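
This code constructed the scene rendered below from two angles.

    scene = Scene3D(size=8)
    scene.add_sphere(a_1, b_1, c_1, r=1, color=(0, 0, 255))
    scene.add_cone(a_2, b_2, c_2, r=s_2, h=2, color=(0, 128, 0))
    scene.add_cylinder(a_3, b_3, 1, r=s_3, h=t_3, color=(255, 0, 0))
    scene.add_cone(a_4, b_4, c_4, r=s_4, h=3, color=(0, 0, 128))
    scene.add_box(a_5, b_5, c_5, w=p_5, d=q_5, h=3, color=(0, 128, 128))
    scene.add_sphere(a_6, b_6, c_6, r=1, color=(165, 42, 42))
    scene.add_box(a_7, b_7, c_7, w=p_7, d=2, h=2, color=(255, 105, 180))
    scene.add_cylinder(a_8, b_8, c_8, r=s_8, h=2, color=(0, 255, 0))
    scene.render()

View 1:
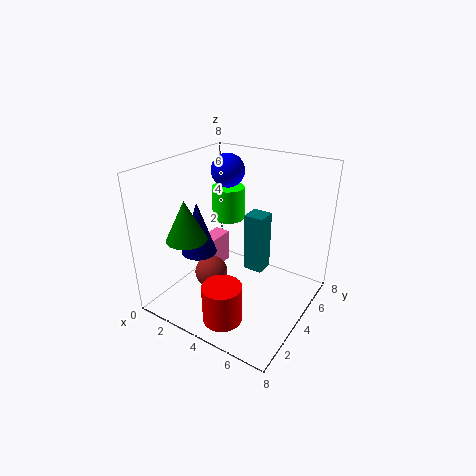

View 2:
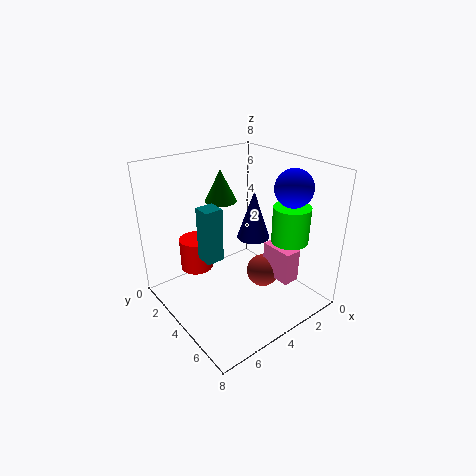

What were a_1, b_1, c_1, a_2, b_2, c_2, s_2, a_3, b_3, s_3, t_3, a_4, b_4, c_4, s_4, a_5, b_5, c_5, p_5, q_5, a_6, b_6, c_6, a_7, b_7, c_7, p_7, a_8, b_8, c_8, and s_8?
a_1 = 2
b_1 = 6
c_1 = 7
a_2 = 3
b_2 = 1
c_2 = 5
s_2 = 1
a_3 = 5
b_3 = 1
s_3 = 1
t_3 = 2
a_4 = 2
b_4 = 3
c_4 = 3
s_4 = 1
a_5 = 5
b_5 = 3
c_5 = 3
p_5 = 1
q_5 = 1
a_6 = 2
b_6 = 4
c_6 = 1
a_7 = 1
b_7 = 4
c_7 = 1
p_7 = 1
a_8 = 2
b_8 = 6
c_8 = 4
s_8 = 1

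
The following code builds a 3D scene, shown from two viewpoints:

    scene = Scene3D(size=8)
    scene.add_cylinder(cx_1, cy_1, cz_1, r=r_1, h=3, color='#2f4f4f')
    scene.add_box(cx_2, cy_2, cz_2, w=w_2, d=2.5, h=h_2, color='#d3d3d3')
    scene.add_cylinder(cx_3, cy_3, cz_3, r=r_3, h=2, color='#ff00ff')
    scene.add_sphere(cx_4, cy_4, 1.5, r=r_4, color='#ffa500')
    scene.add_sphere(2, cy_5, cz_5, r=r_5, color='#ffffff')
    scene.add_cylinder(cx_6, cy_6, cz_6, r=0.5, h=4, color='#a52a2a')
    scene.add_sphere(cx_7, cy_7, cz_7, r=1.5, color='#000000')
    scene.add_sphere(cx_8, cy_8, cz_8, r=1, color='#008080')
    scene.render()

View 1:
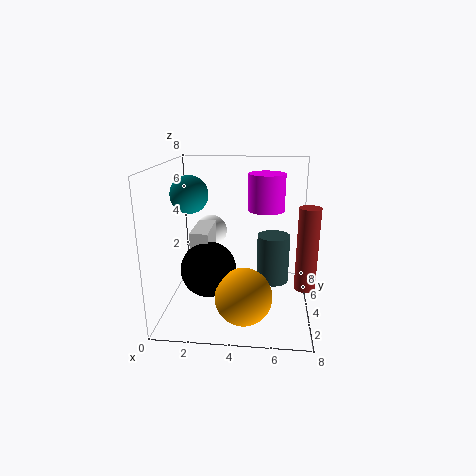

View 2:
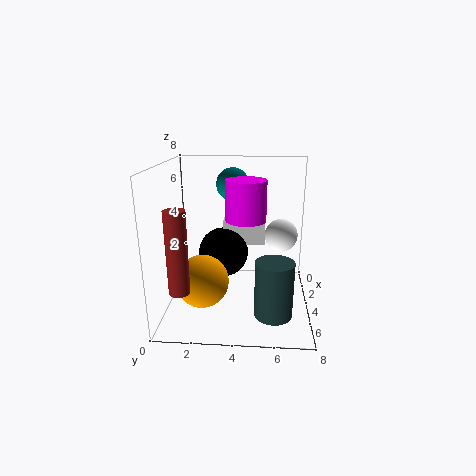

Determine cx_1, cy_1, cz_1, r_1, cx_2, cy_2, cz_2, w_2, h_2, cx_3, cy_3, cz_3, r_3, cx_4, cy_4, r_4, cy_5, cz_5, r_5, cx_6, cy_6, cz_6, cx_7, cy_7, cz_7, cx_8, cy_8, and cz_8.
cx_1 = 6; cy_1 = 6; cz_1 = 0.5; r_1 = 1; cx_2 = 1.5; cy_2 = 3; cz_2 = 3; w_2 = 1; h_2 = 1.5; cx_3 = 5.5; cy_3 = 4.5; cz_3 = 5.5; r_3 = 1; cx_4 = 4.5; cy_4 = 2; r_4 = 1.5; cy_5 = 6.5; cz_5 = 3.5; r_5 = 1; cx_6 = 7.5; cy_6 = 1.5; cz_6 = 2.5; cx_7 = 2.5; cy_7 = 3; cz_7 = 2.5; cx_8 = 1.5; cy_8 = 3.5; cz_8 = 6.5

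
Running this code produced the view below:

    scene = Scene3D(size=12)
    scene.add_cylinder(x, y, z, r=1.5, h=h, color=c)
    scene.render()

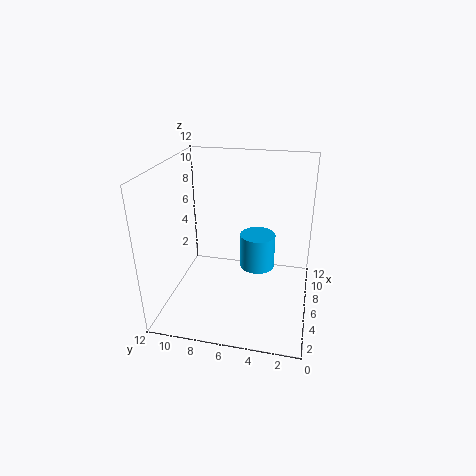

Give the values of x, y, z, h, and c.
x = 7, y = 4.5, z = 3, h = 3, c = 'deepskyblue'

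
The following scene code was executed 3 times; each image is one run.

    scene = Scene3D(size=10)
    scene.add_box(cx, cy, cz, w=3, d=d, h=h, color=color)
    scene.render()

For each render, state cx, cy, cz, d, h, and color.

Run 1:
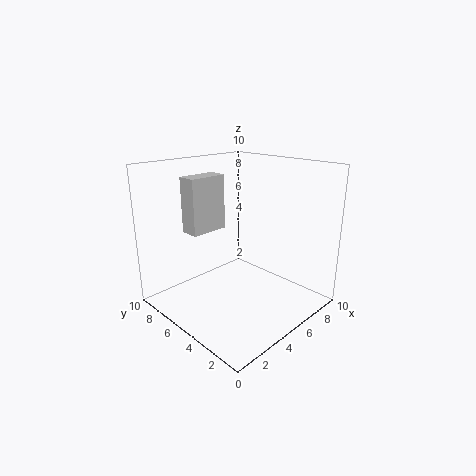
cx = 3.75; cy = 8.25; cz = 4.5; d = 1.5; h = 4.25; color = 'lightgray'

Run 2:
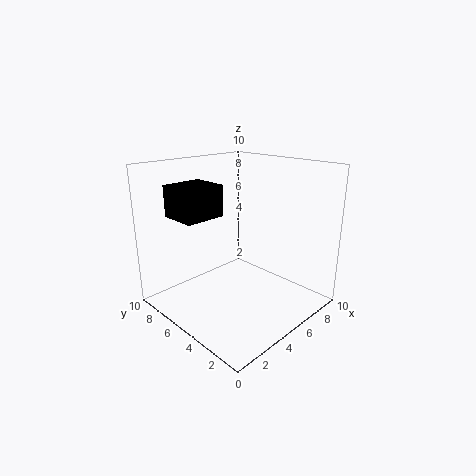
cx = 2; cy = 6.5; cz = 6.25; d = 2.75; h = 2.25; color = 'black'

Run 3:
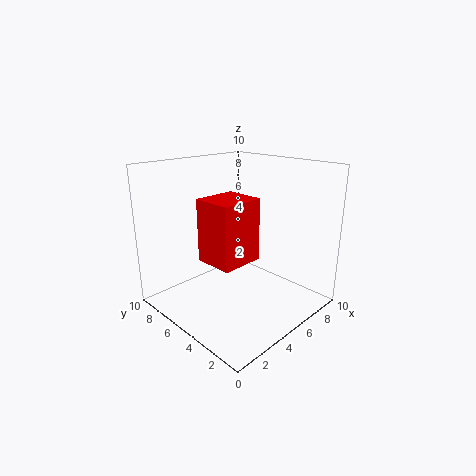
cx = 2.5; cy = 3.5; cz = 3.75; d = 2.75; h = 4.25; color = 'red'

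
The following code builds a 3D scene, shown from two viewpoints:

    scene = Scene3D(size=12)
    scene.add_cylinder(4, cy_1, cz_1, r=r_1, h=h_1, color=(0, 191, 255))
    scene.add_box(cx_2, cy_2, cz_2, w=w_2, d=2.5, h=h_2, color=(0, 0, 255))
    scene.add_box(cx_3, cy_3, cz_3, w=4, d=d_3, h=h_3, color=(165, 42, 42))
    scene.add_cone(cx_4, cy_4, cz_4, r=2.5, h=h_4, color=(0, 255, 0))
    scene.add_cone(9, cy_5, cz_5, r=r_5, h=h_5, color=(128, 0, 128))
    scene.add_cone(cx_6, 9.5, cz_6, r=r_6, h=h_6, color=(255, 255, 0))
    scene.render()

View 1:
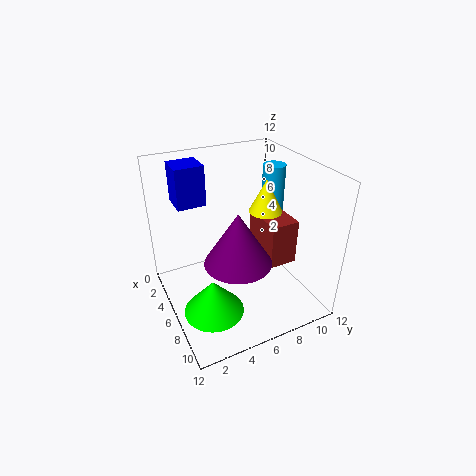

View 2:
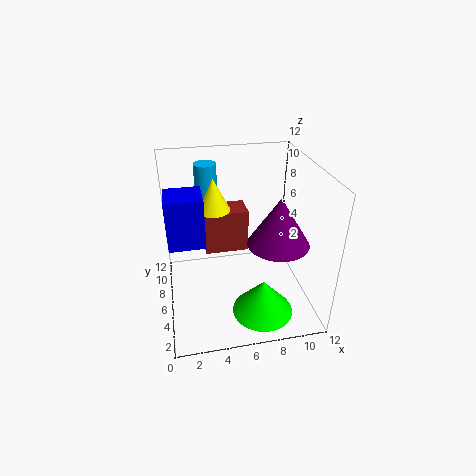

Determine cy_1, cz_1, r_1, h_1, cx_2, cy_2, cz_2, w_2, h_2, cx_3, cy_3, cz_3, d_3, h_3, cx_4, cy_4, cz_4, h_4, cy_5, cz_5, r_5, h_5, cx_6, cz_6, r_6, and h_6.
cy_1 = 10.5
cz_1 = 6.5
r_1 = 1
h_1 = 4.5
cx_2 = 0.5
cy_2 = 2
cz_2 = 8
w_2 = 2.5
h_2 = 3.5
cx_3 = 3.5
cy_3 = 8.5
cz_3 = 3
d_3 = 2.5
h_3 = 4
cx_4 = 7.5
cy_4 = 3
cz_4 = 0.5
h_4 = 3
cy_5 = 4.5
cz_5 = 6
r_5 = 2.5
h_5 = 4
cx_6 = 4.5
cz_6 = 7
r_6 = 1.5
h_6 = 3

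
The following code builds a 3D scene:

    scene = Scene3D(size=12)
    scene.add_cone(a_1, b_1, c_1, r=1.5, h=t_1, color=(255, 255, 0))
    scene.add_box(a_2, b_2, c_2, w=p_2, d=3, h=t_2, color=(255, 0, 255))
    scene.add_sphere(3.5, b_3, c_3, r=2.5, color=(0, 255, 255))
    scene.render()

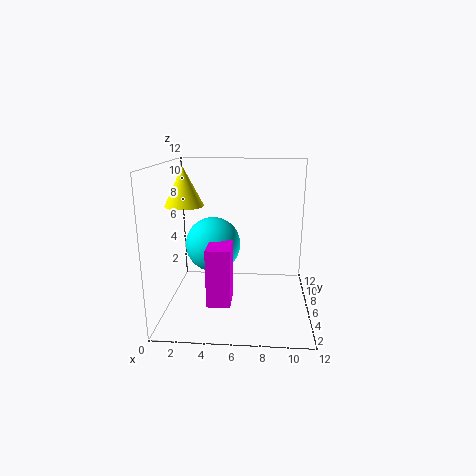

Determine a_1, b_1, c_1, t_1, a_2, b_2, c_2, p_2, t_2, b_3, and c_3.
a_1 = 2; b_1 = 4.5; c_1 = 9; t_1 = 3; a_2 = 3.5; b_2 = 4; c_2 = 0.5; p_2 = 2; t_2 = 5; b_3 = 8.5; c_3 = 4.5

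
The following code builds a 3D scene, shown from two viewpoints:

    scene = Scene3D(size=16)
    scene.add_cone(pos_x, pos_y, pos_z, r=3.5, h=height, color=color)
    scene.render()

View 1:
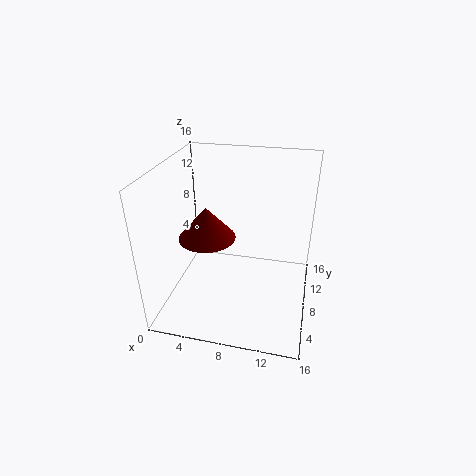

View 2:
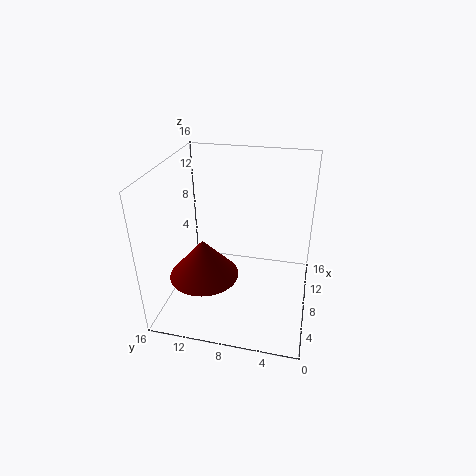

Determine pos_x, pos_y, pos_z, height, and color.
pos_x = 3.5, pos_y = 10.5, pos_z = 6, height = 4, color = 'maroon'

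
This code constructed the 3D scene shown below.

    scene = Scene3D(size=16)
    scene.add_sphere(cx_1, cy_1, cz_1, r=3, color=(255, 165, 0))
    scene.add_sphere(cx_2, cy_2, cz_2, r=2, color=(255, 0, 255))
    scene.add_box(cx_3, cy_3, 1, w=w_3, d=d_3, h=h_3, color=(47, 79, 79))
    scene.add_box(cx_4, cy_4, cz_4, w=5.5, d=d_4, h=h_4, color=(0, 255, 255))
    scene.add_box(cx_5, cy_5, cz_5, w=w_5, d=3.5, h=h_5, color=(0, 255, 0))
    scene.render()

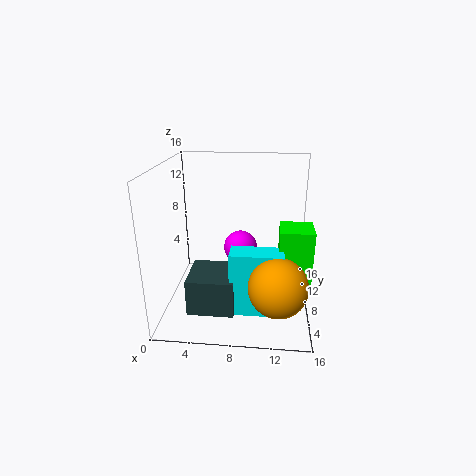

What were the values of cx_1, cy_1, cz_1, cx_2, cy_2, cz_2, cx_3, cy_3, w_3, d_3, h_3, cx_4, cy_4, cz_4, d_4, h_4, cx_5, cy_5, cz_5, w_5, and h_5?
cx_1 = 12.5; cy_1 = 3; cz_1 = 5; cx_2 = 8; cy_2 = 11; cz_2 = 5.5; cx_3 = 3; cy_3 = 3; w_3 = 5; d_3 = 5; h_3 = 4; cx_4 = 7.5; cy_4 = 3.5; cz_4 = 1; d_4 = 2.5; h_4 = 7; cx_5 = 12.5; cy_5 = 5; cz_5 = 4; w_5 = 3.5; h_5 = 6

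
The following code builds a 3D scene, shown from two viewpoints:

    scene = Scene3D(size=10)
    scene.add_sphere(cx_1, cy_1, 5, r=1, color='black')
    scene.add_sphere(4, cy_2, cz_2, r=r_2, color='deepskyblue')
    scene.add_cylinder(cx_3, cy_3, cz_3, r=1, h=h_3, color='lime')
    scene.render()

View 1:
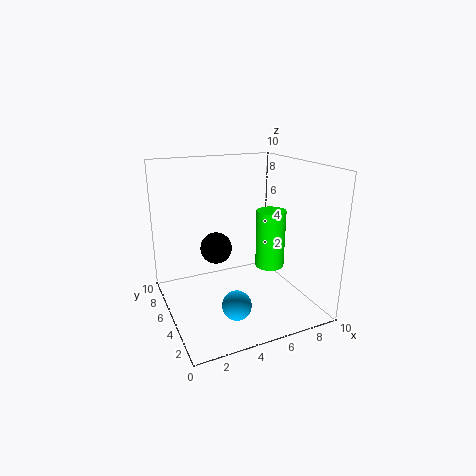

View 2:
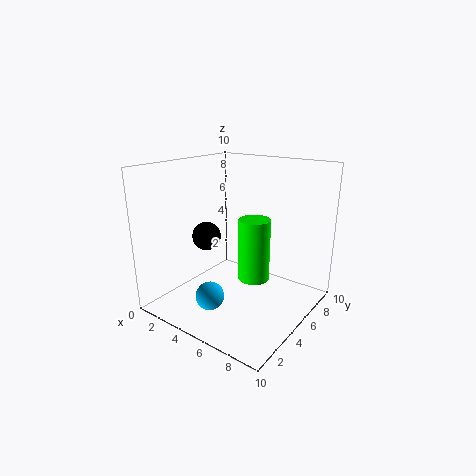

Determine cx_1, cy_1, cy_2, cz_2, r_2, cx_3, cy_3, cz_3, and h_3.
cx_1 = 3, cy_1 = 4, cy_2 = 3, cz_2 = 1, r_2 = 1, cx_3 = 7, cy_3 = 4, cz_3 = 3, h_3 = 4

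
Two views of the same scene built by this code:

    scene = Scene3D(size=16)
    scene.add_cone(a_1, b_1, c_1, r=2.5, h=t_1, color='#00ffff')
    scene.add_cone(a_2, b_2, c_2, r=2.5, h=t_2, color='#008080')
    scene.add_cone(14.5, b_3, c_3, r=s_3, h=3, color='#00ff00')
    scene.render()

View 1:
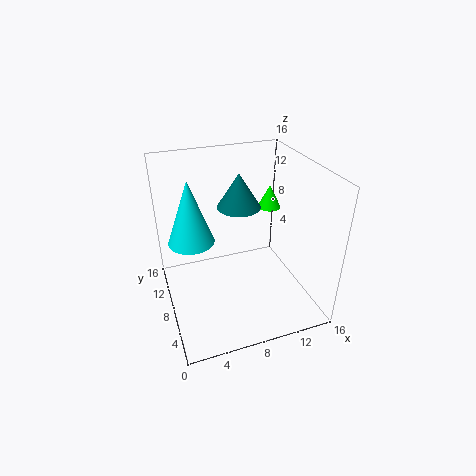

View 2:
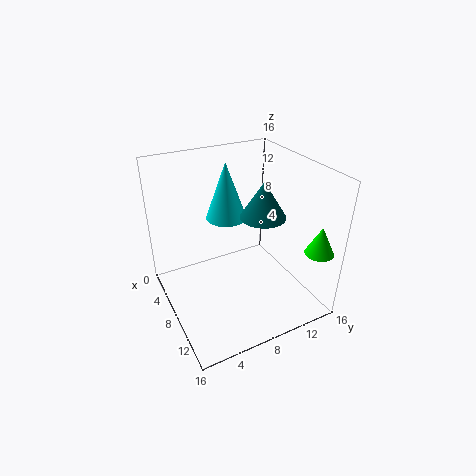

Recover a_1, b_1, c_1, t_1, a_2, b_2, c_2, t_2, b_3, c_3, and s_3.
a_1 = 3
b_1 = 9
c_1 = 8
t_1 = 7
a_2 = 9
b_2 = 10.5
c_2 = 10.5
t_2 = 4
b_3 = 14
c_3 = 8
s_3 = 1.5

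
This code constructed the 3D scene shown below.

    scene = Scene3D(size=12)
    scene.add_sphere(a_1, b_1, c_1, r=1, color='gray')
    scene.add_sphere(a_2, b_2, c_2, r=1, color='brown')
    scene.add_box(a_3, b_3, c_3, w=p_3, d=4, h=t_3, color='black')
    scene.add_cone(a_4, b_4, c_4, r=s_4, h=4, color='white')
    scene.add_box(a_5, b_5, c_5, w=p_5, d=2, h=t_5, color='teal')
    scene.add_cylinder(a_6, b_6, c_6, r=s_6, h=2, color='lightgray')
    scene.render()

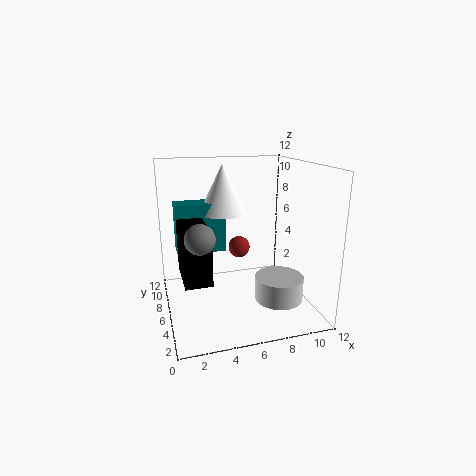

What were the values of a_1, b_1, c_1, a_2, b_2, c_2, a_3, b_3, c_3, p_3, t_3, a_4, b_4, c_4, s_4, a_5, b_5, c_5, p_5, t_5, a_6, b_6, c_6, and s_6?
a_1 = 2, b_1 = 1, c_1 = 8, a_2 = 7, b_2 = 9, c_2 = 4, a_3 = 1, b_3 = 2, c_3 = 4, p_3 = 2, t_3 = 4, a_4 = 5, b_4 = 7, c_4 = 8, s_4 = 2, a_5 = 1, b_5 = 6, c_5 = 5, p_5 = 4, t_5 = 4, a_6 = 9, b_6 = 4, c_6 = 1, s_6 = 2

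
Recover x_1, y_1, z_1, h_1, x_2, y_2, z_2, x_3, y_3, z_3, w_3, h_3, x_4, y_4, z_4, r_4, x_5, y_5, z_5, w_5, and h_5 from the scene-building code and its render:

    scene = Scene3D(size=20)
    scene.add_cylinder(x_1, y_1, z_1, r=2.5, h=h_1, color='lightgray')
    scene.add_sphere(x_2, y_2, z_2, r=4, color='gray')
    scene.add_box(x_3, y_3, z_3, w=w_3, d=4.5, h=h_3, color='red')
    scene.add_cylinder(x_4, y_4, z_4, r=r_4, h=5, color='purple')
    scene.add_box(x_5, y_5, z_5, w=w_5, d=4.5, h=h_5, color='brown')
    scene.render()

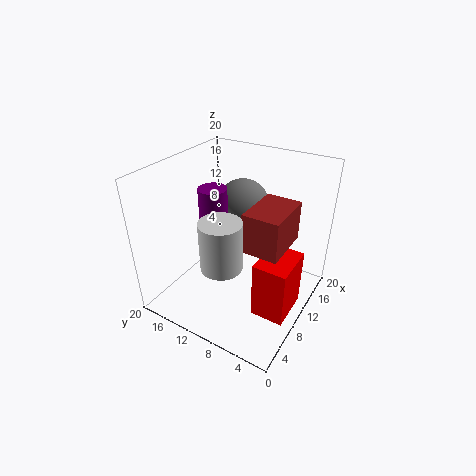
x_1 = 3
y_1 = 8
z_1 = 10.5
h_1 = 6
x_2 = 15.5
y_2 = 12.5
z_2 = 12
x_3 = 6
y_3 = 1
z_3 = 1.5
w_3 = 6
h_3 = 8
x_4 = 10
y_4 = 14
z_4 = 11.5
r_4 = 2
x_5 = 5
y_5 = 2
z_5 = 12
w_5 = 6.5
h_5 = 5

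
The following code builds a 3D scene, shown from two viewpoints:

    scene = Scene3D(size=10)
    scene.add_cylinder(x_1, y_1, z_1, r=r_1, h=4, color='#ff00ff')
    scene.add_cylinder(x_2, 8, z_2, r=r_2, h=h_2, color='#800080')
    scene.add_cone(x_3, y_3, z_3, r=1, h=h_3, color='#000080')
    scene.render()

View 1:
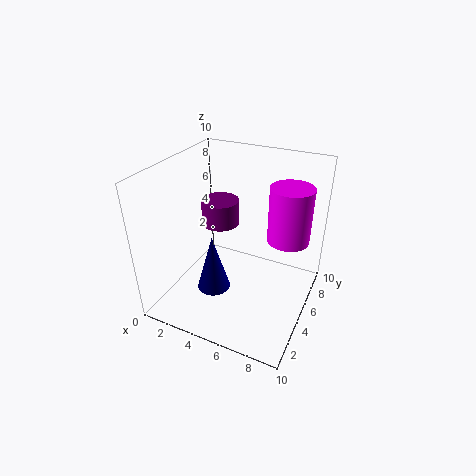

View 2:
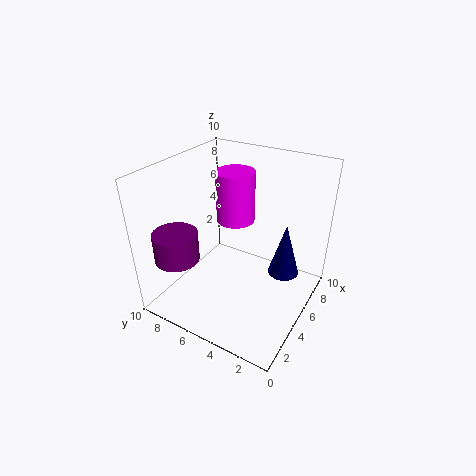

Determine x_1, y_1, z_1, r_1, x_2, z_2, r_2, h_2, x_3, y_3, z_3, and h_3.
x_1 = 8; y_1 = 7; z_1 = 4.5; r_1 = 1.5; x_2 = 2; z_2 = 4; r_2 = 1.5; h_2 = 2; x_3 = 5; y_3 = 1.5; z_3 = 3.5; h_3 = 3.5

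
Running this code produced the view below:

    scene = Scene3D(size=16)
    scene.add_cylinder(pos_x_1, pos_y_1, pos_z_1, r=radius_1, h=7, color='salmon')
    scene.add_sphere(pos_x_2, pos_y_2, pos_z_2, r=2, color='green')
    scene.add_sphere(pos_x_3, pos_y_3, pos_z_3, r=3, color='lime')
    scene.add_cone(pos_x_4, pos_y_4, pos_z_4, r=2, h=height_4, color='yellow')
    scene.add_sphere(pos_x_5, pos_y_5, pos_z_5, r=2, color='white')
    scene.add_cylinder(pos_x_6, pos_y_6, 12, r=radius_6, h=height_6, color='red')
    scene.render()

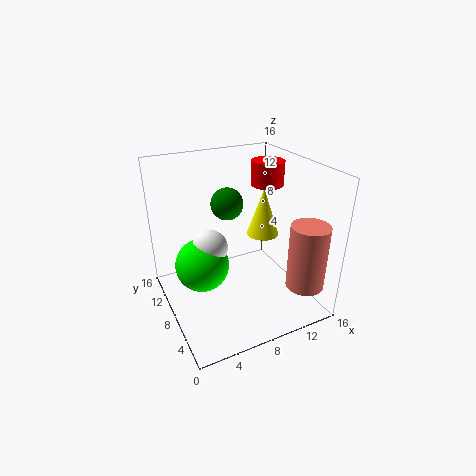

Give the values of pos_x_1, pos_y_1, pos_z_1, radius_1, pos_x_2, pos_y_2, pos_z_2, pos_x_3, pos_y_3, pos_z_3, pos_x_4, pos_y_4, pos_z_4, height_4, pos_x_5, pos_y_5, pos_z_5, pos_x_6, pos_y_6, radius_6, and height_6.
pos_x_1 = 13, pos_y_1 = 2, pos_z_1 = 4, radius_1 = 2, pos_x_2 = 9, pos_y_2 = 13, pos_z_2 = 10, pos_x_3 = 4, pos_y_3 = 9, pos_z_3 = 5, pos_x_4 = 13, pos_y_4 = 11, pos_z_4 = 6, height_4 = 6, pos_x_5 = 5, pos_y_5 = 9, pos_z_5 = 7, pos_x_6 = 14, pos_y_6 = 12, radius_6 = 2, height_6 = 3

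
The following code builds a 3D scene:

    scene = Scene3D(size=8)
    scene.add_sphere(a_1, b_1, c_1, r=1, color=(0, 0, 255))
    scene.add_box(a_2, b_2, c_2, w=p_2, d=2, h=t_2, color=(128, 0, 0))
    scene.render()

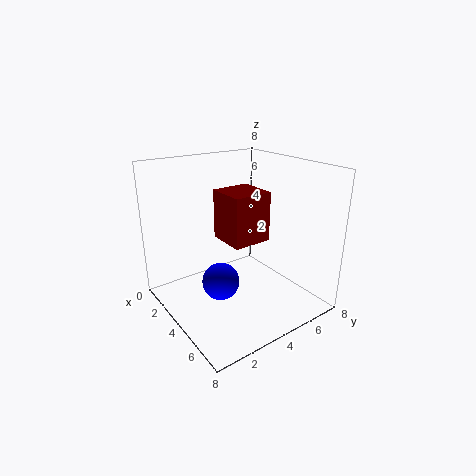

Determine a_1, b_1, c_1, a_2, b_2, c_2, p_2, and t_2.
a_1 = 4.5, b_1 = 2.5, c_1 = 2, a_2 = 4, b_2 = 2.5, c_2 = 4.5, p_2 = 2, t_2 = 2.5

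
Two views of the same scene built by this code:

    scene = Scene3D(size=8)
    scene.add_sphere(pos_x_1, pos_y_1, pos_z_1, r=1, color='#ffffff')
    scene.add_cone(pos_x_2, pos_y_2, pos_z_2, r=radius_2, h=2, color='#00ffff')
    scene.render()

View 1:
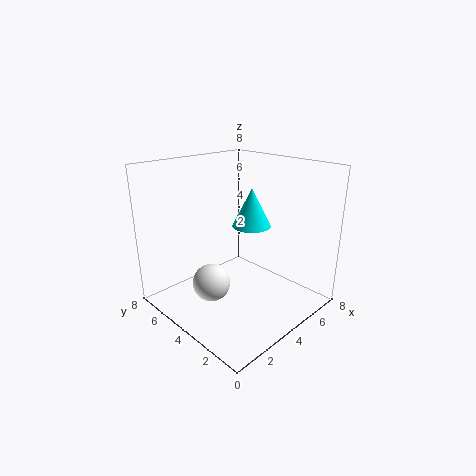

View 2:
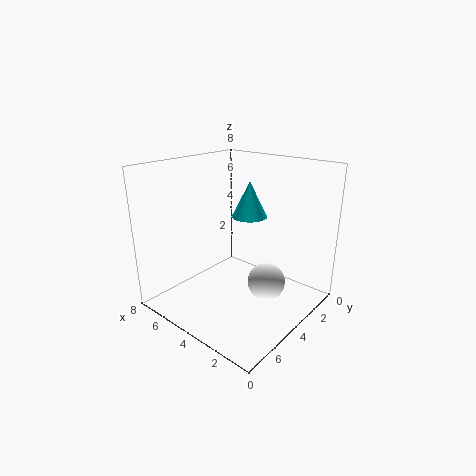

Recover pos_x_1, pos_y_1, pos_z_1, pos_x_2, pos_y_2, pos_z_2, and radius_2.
pos_x_1 = 2; pos_y_1 = 4; pos_z_1 = 2; pos_x_2 = 4; pos_y_2 = 3; pos_z_2 = 5; radius_2 = 1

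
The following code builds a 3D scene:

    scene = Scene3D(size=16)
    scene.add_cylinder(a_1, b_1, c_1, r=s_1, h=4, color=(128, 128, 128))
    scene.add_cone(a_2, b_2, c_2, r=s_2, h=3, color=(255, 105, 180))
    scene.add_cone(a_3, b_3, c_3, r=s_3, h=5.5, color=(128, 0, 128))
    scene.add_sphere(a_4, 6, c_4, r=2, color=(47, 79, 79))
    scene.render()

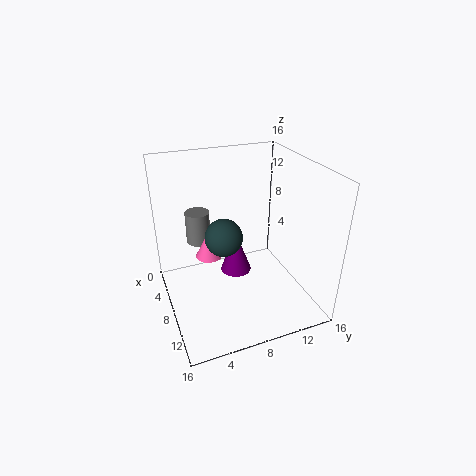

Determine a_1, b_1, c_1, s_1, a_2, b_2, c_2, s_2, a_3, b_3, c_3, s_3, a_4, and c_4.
a_1 = 2; b_1 = 5; c_1 = 5; s_1 = 1.5; a_2 = 6.5; b_2 = 5; c_2 = 5.5; s_2 = 1.5; a_3 = 3.5; b_3 = 9.5; c_3 = 0.5; s_3 = 2; a_4 = 9; c_4 = 9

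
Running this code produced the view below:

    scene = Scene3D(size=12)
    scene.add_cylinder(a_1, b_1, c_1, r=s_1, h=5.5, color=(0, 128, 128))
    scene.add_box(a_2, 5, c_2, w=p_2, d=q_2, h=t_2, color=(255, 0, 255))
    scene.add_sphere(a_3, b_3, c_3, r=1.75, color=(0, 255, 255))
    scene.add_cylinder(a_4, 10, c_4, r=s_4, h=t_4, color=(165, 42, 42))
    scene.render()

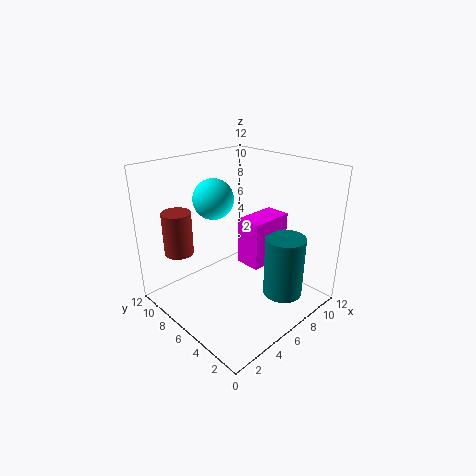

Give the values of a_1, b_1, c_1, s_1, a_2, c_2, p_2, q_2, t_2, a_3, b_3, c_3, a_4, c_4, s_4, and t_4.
a_1 = 9.25; b_1 = 3.5; c_1 = 0.25; s_1 = 1.75; a_2 = 7.25; c_2 = 2.75; p_2 = 4; q_2 = 2.25; t_2 = 4.25; a_3 = 5.75; b_3 = 8.75; c_3 = 8.75; a_4 = 2.75; c_4 = 4.25; s_4 = 1.25; t_4 = 3.75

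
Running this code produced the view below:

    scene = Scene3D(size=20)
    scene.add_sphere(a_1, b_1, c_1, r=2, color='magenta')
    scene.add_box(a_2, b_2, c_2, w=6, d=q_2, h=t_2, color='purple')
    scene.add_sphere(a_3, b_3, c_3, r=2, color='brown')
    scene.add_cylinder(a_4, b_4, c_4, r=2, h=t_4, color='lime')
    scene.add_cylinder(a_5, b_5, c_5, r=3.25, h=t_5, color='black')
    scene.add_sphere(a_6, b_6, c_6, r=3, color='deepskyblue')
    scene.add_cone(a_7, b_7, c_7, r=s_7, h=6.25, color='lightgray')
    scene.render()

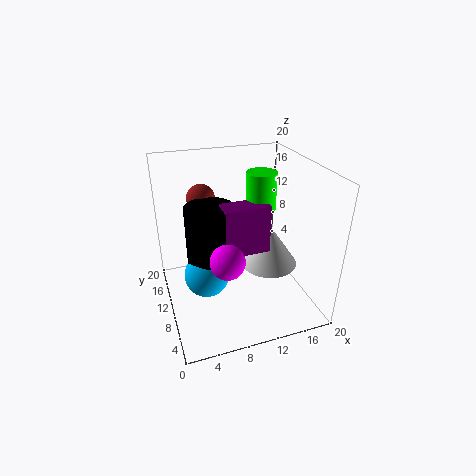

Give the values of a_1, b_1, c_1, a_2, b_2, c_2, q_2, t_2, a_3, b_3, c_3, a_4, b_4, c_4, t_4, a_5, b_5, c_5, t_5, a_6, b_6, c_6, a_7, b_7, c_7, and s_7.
a_1 = 6
b_1 = 2
c_1 = 12
a_2 = 7.25
b_2 = 6.5
c_2 = 9.25
q_2 = 3
t_2 = 6.5
a_3 = 6
b_3 = 14.25
c_3 = 14.75
a_4 = 13
b_4 = 9.5
c_4 = 14.25
t_4 = 5
a_5 = 6
b_5 = 9.5
c_5 = 7.25
t_5 = 8.25
a_6 = 5
b_6 = 8.5
c_6 = 6
a_7 = 15.5
b_7 = 11.25
c_7 = 4
s_7 = 4.25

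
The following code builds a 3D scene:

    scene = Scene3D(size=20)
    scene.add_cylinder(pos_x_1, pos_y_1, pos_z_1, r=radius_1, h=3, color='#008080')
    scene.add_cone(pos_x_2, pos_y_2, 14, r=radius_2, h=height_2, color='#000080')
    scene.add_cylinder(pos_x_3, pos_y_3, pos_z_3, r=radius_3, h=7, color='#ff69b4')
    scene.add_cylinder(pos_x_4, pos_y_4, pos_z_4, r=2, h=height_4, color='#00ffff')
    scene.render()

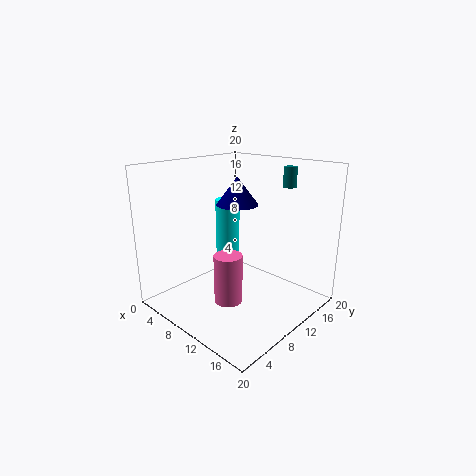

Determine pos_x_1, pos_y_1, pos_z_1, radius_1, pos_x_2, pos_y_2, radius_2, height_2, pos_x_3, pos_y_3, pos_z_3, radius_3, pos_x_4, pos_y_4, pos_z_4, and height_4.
pos_x_1 = 12, pos_y_1 = 19, pos_z_1 = 16, radius_1 = 1, pos_x_2 = 8, pos_y_2 = 12, radius_2 = 3, height_2 = 4, pos_x_3 = 10, pos_y_3 = 8, pos_z_3 = 1, radius_3 = 2, pos_x_4 = 2, pos_y_4 = 16, pos_z_4 = 4, height_4 = 9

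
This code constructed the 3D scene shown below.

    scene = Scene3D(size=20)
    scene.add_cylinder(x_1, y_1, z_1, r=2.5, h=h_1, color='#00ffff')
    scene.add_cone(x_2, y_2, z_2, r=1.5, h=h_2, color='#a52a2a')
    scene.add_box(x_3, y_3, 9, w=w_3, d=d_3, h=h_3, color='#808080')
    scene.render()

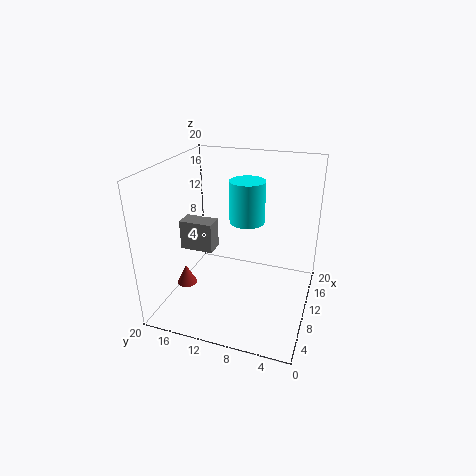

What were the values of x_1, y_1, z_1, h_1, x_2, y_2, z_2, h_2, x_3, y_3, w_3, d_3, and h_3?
x_1 = 12.5; y_1 = 9.5; z_1 = 11.5; h_1 = 6; x_2 = 9; y_2 = 18; z_2 = 1.5; h_2 = 3; x_3 = 6.5; y_3 = 12.5; w_3 = 2.5; d_3 = 4.5; h_3 = 4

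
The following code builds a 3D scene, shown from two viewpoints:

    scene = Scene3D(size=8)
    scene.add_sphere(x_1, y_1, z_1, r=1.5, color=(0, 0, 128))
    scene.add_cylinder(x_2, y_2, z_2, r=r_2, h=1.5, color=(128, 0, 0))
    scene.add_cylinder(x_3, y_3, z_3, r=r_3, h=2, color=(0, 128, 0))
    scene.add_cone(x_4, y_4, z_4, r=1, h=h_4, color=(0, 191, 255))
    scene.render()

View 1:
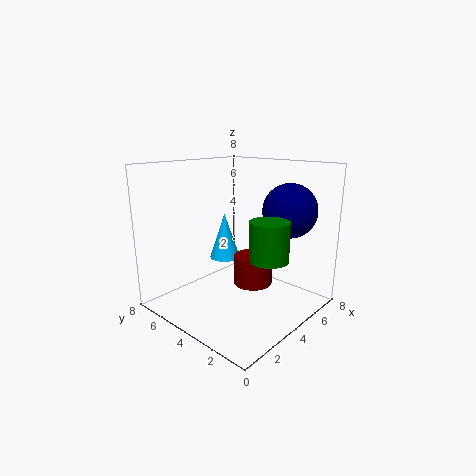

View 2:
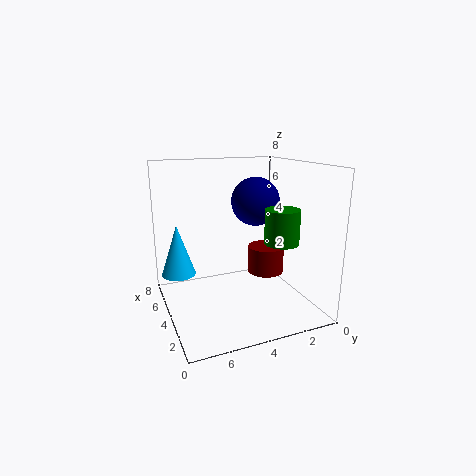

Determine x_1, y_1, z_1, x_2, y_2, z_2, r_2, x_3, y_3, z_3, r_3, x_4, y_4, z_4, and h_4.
x_1 = 6; y_1 = 2; z_1 = 5.5; x_2 = 3.5; y_2 = 2.5; z_2 = 2; r_2 = 1; x_3 = 3.5; y_3 = 1.5; z_3 = 3.5; r_3 = 1; x_4 = 6; y_4 = 7; z_4 = 1.5; h_4 = 3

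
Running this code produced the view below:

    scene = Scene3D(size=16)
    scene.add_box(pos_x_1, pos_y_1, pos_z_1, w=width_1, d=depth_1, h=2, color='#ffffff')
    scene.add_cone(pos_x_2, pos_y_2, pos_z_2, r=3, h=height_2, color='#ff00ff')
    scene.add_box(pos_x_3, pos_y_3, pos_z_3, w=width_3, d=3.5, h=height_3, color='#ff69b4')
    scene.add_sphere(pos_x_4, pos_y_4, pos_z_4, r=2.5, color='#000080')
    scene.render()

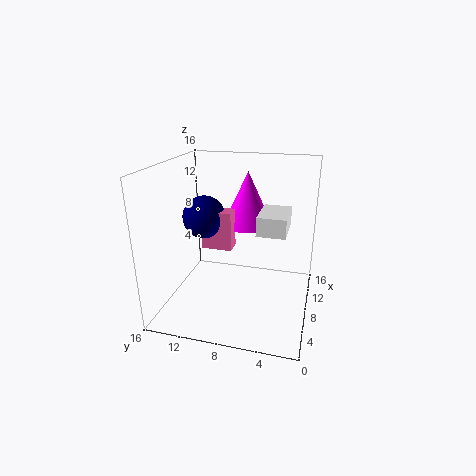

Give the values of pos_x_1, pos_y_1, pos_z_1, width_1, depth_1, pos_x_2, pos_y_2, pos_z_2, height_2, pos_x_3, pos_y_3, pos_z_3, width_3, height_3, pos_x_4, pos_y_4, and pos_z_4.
pos_x_1 = 5.5
pos_y_1 = 2.5
pos_z_1 = 9.5
width_1 = 4.5
depth_1 = 3
pos_x_2 = 12.5
pos_y_2 = 8
pos_z_2 = 8
height_2 = 6.5
pos_x_3 = 8.5
pos_y_3 = 9
pos_z_3 = 6
width_3 = 2
height_3 = 4.5
pos_x_4 = 9.5
pos_y_4 = 12.5
pos_z_4 = 9.5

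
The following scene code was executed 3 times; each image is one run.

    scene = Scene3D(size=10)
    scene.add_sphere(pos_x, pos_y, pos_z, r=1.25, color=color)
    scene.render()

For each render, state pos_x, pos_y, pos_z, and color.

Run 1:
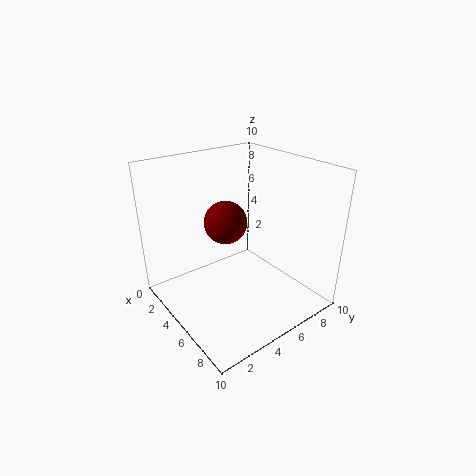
pos_x = 6.75; pos_y = 2.75; pos_z = 7.5; color = 'maroon'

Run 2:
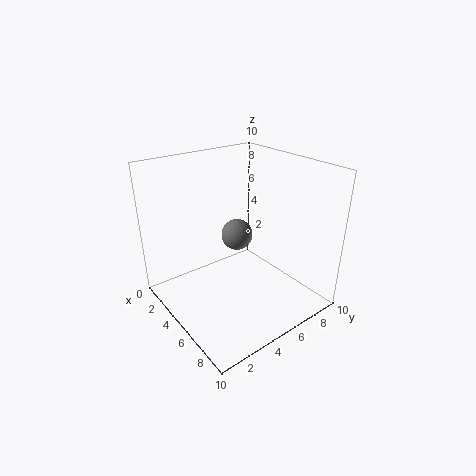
pos_x = 2.25; pos_y = 7; pos_z = 3.5; color = 'gray'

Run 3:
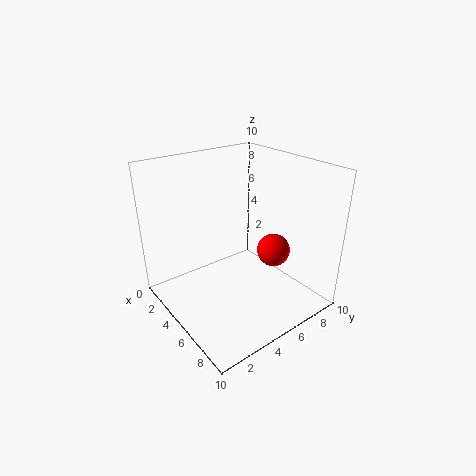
pos_x = 5.25; pos_y = 8.25; pos_z = 3; color = 'red'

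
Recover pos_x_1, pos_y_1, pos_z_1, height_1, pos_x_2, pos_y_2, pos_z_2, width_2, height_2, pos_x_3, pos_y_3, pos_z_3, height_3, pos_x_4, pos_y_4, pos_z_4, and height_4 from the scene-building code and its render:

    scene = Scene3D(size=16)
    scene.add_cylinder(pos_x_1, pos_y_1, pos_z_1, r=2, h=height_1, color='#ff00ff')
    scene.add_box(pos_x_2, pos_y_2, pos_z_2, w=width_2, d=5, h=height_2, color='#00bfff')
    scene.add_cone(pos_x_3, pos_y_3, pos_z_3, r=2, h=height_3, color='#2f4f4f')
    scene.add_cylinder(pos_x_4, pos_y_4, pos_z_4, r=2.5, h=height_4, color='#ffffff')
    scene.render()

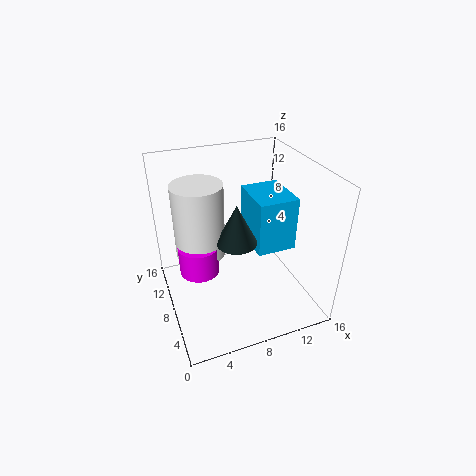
pos_x_1 = 3
pos_y_1 = 6
pos_z_1 = 6.5
height_1 = 3
pos_x_2 = 8.5
pos_y_2 = 3.5
pos_z_2 = 8.5
width_2 = 4
height_2 = 5.5
pos_x_3 = 6.5
pos_y_3 = 4.5
pos_z_3 = 10
height_3 = 4
pos_x_4 = 3.5
pos_y_4 = 7
pos_z_4 = 8
height_4 = 7.5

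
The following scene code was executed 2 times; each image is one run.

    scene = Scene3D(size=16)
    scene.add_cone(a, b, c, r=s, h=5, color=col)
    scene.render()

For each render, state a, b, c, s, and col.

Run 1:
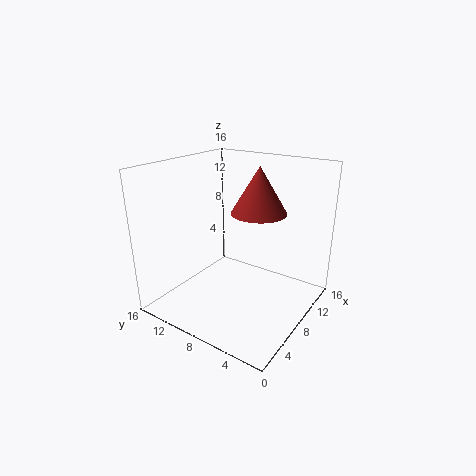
a = 9, b = 6, c = 11, s = 3, col = 'brown'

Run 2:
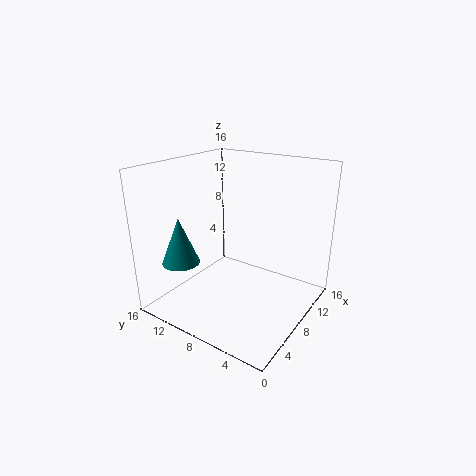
a = 3, b = 12, c = 6, s = 2, col = 'teal'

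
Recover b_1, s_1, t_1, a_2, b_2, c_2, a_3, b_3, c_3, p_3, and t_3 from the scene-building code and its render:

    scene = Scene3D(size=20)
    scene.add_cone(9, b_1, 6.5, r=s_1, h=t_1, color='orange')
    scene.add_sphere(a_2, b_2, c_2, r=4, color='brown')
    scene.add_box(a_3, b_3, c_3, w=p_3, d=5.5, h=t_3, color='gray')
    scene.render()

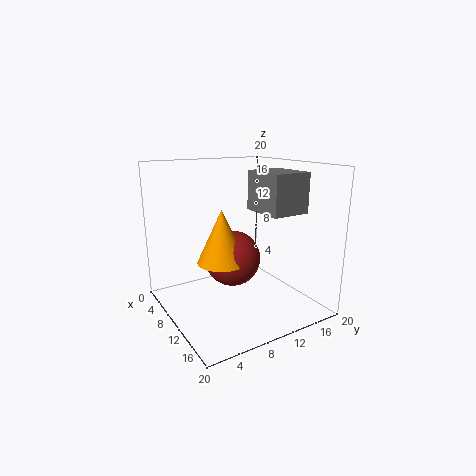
b_1 = 8; s_1 = 3.5; t_1 = 7.5; a_2 = 8.5; b_2 = 10; c_2 = 6.5; a_3 = 8.5; b_3 = 12.5; c_3 = 13.5; p_3 = 6.5; t_3 = 5.5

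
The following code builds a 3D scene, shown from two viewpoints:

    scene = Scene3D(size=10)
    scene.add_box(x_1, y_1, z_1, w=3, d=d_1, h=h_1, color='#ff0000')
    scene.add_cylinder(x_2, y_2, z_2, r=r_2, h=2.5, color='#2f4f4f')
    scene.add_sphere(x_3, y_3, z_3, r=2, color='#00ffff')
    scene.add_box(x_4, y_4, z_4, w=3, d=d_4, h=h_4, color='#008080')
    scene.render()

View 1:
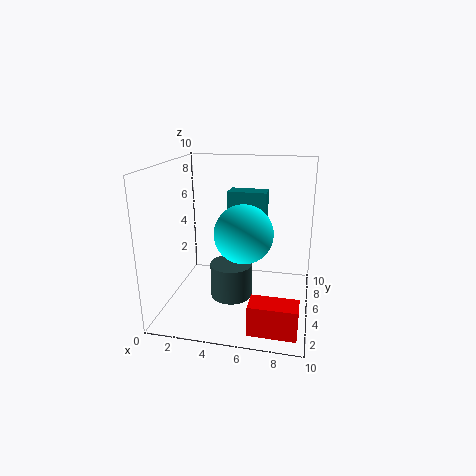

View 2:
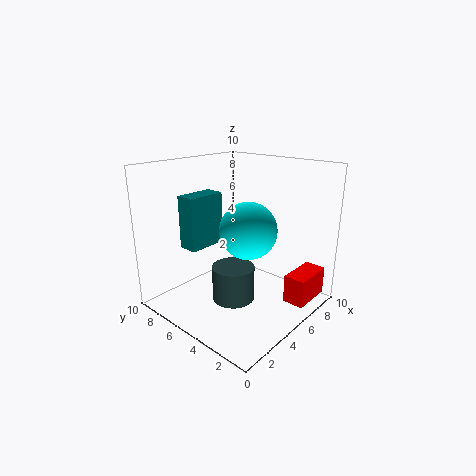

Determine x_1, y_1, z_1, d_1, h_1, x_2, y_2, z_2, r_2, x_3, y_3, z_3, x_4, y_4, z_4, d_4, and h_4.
x_1 = 6.5
y_1 = 0.5
z_1 = 0.5
d_1 = 1.5
h_1 = 2
x_2 = 4.5
y_2 = 5
z_2 = 0.5
r_2 = 1.5
x_3 = 5.5
y_3 = 4.5
z_3 = 5.5
x_4 = 3.5
y_4 = 8
z_4 = 3.5
d_4 = 1.5
h_4 = 4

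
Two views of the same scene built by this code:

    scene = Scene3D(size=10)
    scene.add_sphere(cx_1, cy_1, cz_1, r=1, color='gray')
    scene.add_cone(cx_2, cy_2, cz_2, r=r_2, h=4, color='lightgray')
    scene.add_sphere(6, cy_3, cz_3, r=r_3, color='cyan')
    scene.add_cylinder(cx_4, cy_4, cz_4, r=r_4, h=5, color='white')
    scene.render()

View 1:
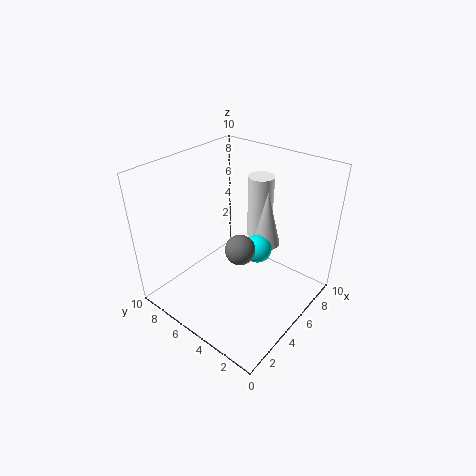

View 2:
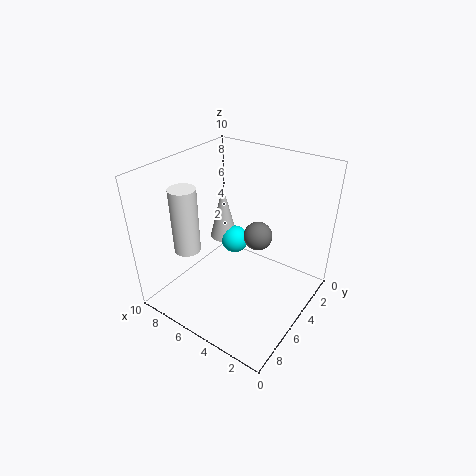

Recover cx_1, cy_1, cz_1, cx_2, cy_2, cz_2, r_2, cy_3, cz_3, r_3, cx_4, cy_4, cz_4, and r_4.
cx_1 = 4
cy_1 = 4
cz_1 = 5
cx_2 = 7
cy_2 = 4
cz_2 = 4
r_2 = 1
cy_3 = 4
cz_3 = 4
r_3 = 1
cx_4 = 9
cy_4 = 6
cz_4 = 3
r_4 = 1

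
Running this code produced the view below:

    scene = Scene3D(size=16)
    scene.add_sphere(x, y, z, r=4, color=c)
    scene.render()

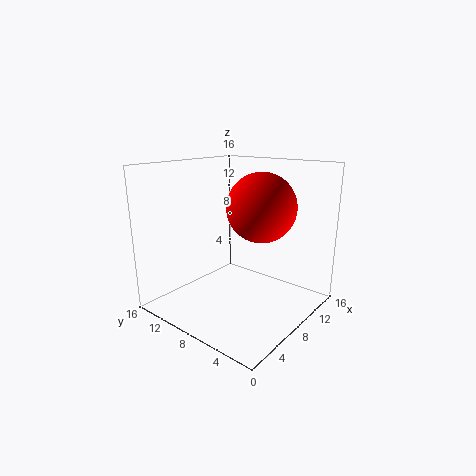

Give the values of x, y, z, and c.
x = 11, y = 7, z = 11, c = 'red'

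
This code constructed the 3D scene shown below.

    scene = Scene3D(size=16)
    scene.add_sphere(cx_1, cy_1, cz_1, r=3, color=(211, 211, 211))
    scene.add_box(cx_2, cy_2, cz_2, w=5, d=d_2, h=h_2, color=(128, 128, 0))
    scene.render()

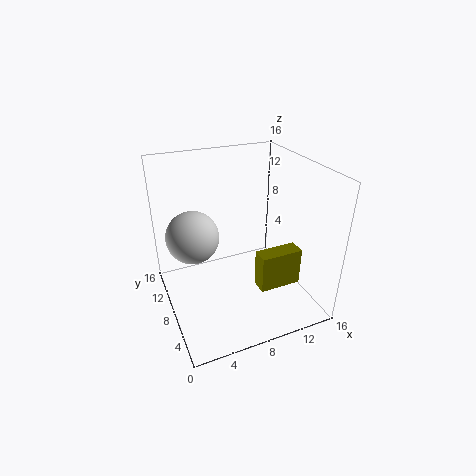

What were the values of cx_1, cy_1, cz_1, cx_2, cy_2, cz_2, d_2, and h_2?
cx_1 = 3.5, cy_1 = 10.5, cz_1 = 7.75, cx_2 = 10, cy_2 = 5.5, cz_2 = 1.5, d_2 = 2, h_2 = 4.5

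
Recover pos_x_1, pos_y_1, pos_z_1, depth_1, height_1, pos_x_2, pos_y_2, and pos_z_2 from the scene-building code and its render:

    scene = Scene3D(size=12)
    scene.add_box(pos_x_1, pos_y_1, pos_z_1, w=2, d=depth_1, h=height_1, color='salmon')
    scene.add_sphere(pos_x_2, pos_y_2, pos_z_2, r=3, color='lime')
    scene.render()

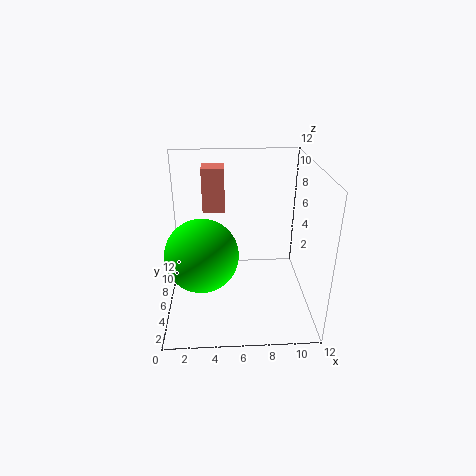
pos_x_1 = 3; pos_y_1 = 9; pos_z_1 = 7; depth_1 = 2; height_1 = 4; pos_x_2 = 3; pos_y_2 = 5; pos_z_2 = 5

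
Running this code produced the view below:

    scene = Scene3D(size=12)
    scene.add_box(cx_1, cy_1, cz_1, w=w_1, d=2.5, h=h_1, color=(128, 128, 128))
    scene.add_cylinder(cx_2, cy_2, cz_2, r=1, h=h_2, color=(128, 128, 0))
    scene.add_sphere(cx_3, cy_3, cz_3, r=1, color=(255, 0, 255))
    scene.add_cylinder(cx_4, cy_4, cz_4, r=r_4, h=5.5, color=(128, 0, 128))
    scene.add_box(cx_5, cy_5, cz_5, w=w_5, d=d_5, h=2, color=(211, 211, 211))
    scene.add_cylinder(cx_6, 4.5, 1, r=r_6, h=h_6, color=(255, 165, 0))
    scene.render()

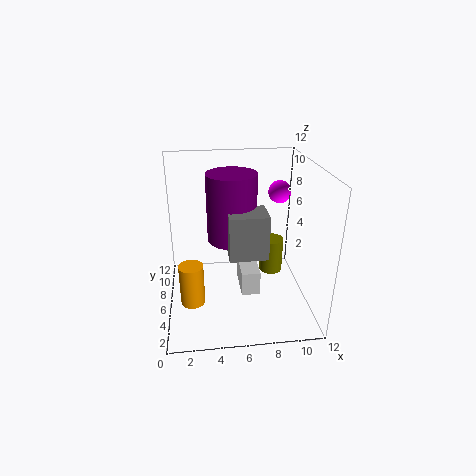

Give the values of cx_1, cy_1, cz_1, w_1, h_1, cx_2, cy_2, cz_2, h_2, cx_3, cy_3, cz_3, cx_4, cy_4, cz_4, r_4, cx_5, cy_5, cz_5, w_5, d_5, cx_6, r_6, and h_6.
cx_1 = 5, cy_1 = 3, cz_1 = 5.5, w_1 = 3, h_1 = 3.5, cx_2 = 9, cy_2 = 6.5, cz_2 = 2.5, h_2 = 3, cx_3 = 10, cy_3 = 8.5, cz_3 = 9, cx_4 = 5.5, cy_4 = 6, cz_4 = 6, r_4 = 2, cx_5 = 6, cy_5 = 3.5, cz_5 = 2, w_5 = 1.5, d_5 = 3.5, cx_6 = 2, r_6 = 1, h_6 = 3.5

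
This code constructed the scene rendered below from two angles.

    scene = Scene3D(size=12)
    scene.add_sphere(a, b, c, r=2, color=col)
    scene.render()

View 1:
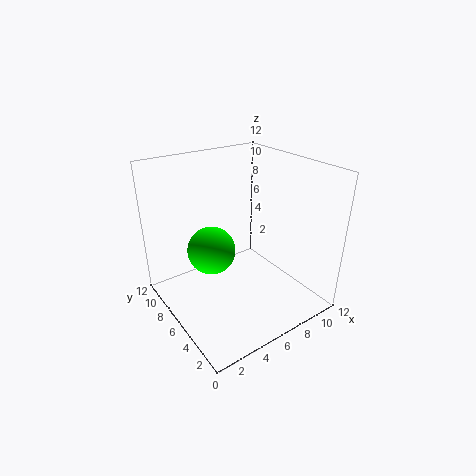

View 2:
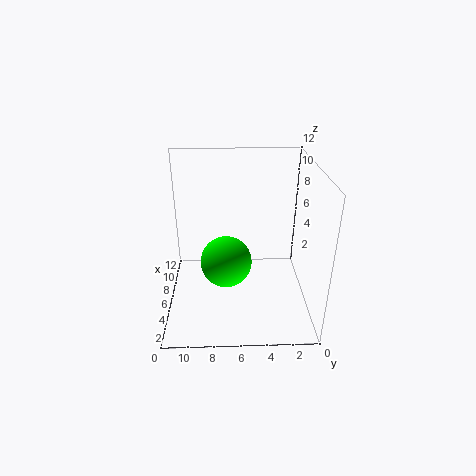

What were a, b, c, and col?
a = 4; b = 7; c = 5; col = 'lime'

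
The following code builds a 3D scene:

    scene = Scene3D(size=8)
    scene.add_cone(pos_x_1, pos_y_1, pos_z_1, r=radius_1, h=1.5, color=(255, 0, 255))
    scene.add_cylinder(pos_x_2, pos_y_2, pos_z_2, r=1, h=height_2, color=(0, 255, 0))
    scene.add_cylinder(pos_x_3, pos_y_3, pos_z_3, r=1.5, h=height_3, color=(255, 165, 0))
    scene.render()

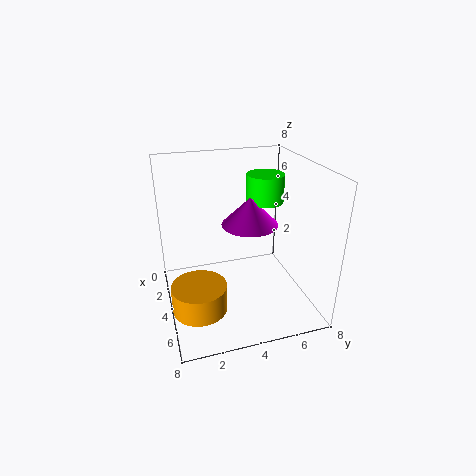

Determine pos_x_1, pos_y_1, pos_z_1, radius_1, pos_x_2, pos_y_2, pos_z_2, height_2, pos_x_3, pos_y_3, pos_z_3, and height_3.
pos_x_1 = 4.5; pos_y_1 = 4.5; pos_z_1 = 5; radius_1 = 1.5; pos_x_2 = 4; pos_y_2 = 5.5; pos_z_2 = 6; height_2 = 1.5; pos_x_3 = 5; pos_y_3 = 1.5; pos_z_3 = 0.5; height_3 = 1.5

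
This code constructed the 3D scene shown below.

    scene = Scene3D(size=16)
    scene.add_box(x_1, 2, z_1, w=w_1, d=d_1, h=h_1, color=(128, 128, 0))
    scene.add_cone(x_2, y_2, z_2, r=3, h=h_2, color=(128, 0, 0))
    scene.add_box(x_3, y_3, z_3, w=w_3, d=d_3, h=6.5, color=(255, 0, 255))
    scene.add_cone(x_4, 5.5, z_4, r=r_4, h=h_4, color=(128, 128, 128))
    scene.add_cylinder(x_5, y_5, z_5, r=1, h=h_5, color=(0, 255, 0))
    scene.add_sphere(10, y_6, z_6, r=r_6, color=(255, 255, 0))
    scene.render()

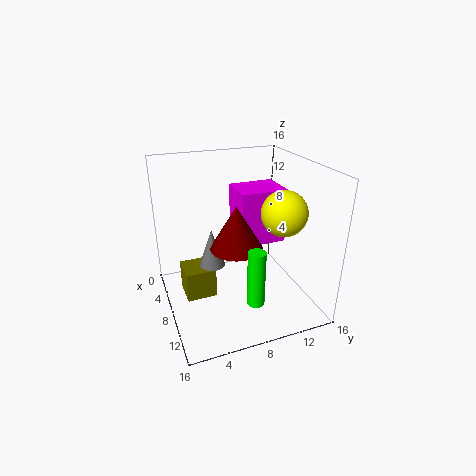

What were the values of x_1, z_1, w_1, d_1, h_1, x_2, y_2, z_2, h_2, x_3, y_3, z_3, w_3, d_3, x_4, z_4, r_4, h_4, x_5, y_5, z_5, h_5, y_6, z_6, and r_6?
x_1 = 4, z_1 = 0.5, w_1 = 3.5, d_1 = 3.5, h_1 = 3.5, x_2 = 7.5, y_2 = 8, z_2 = 6.5, h_2 = 5, x_3 = 2.5, y_3 = 9, z_3 = 6, w_3 = 4.5, d_3 = 5.5, x_4 = 6, z_4 = 4, r_4 = 1.5, h_4 = 4.5, x_5 = 11, y_5 = 9, z_5 = 1, h_5 = 6.5, y_6 = 12.5, z_6 = 11, r_6 = 2.5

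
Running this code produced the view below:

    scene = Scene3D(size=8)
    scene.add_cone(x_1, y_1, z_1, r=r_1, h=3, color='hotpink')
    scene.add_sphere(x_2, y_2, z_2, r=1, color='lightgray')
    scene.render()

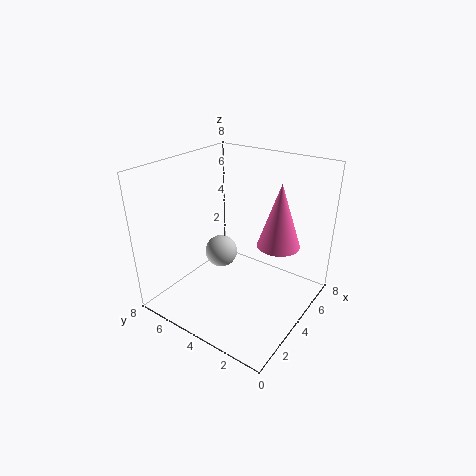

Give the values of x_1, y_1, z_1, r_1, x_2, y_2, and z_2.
x_1 = 3
y_1 = 1
z_1 = 5
r_1 = 1
x_2 = 5
y_2 = 6
z_2 = 2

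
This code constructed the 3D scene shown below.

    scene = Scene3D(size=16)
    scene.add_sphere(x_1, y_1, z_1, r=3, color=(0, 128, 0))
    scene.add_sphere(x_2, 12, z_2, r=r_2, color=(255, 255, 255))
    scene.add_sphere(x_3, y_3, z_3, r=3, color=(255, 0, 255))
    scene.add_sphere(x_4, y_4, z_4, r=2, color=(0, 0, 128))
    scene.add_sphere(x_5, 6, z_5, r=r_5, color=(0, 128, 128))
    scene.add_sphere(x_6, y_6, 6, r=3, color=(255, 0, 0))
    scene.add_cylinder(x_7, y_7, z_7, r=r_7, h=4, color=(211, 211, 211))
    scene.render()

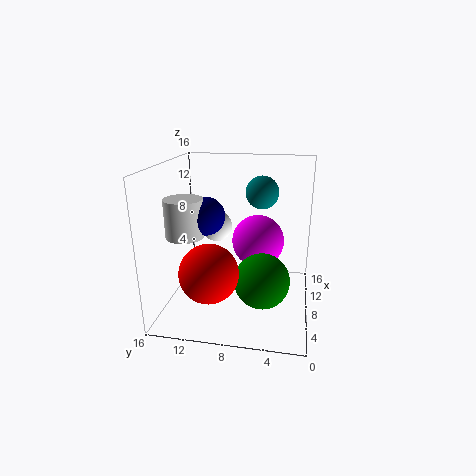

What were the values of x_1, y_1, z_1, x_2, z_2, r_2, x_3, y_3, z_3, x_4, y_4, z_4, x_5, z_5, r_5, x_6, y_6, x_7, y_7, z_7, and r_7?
x_1 = 6, y_1 = 5, z_1 = 4, x_2 = 14, z_2 = 7, r_2 = 2, x_3 = 10, y_3 = 6, z_3 = 7, x_4 = 6, y_4 = 11, z_4 = 11, x_5 = 13, z_5 = 12, r_5 = 2, x_6 = 3, y_6 = 10, x_7 = 5, y_7 = 13, z_7 = 9, r_7 = 2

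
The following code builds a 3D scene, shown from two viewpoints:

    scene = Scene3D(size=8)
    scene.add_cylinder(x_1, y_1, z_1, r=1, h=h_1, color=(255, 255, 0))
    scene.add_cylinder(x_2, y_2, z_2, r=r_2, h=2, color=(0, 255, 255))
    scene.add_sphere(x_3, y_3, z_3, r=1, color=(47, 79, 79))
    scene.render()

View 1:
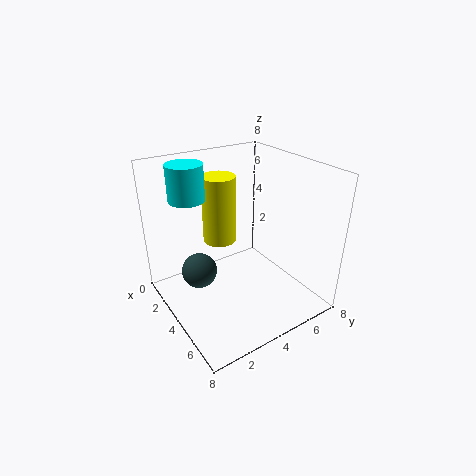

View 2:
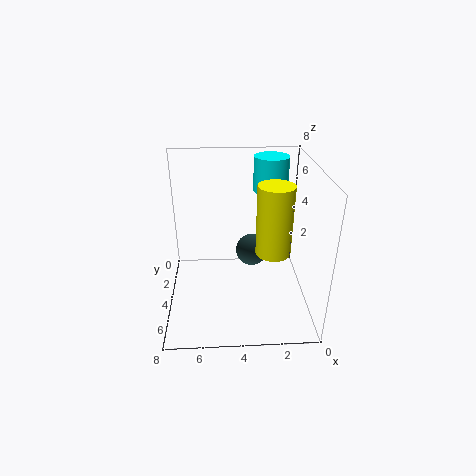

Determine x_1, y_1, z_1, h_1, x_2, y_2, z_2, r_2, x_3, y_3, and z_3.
x_1 = 2, y_1 = 4, z_1 = 3, h_1 = 4, x_2 = 2, y_2 = 2, z_2 = 6, r_2 = 1, x_3 = 3, y_3 = 2, z_3 = 2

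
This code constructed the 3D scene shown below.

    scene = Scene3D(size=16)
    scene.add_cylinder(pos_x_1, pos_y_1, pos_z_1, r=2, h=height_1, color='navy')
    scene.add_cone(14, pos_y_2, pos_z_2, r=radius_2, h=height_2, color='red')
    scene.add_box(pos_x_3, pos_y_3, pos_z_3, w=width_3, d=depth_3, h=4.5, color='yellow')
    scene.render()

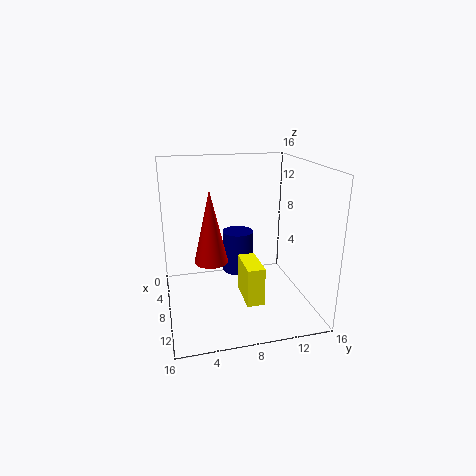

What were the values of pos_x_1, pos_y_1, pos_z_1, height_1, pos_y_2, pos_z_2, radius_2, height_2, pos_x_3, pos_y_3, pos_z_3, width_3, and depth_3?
pos_x_1 = 2
pos_y_1 = 9.5
pos_z_1 = 1
height_1 = 5.5
pos_y_2 = 4
pos_z_2 = 8.5
radius_2 = 1.5
height_2 = 6.5
pos_x_3 = 6
pos_y_3 = 8.5
pos_z_3 = 0.5
width_3 = 4.5
depth_3 = 2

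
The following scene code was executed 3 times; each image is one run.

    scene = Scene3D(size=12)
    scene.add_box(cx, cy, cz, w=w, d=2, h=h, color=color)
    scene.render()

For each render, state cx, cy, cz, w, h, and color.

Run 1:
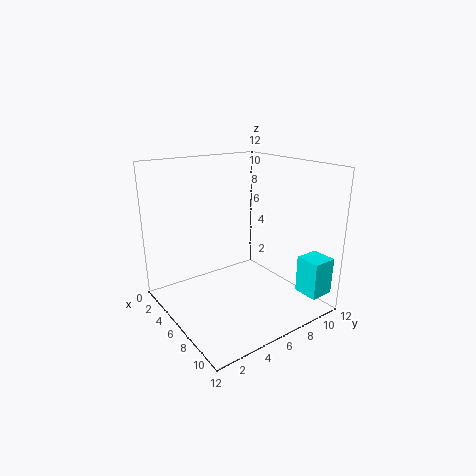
cx = 10, cy = 9, cz = 2, w = 2, h = 3, color = 'cyan'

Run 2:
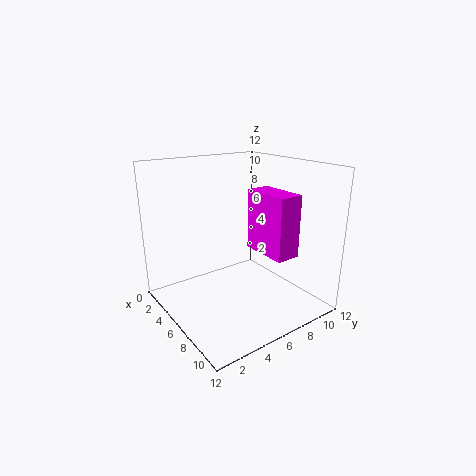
cx = 6, cy = 7, cz = 5, w = 4, h = 5, color = 'magenta'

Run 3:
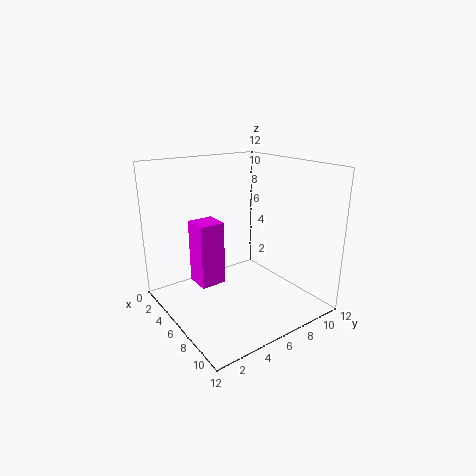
cx = 5, cy = 2, cz = 3, w = 2, h = 5, color = 'magenta'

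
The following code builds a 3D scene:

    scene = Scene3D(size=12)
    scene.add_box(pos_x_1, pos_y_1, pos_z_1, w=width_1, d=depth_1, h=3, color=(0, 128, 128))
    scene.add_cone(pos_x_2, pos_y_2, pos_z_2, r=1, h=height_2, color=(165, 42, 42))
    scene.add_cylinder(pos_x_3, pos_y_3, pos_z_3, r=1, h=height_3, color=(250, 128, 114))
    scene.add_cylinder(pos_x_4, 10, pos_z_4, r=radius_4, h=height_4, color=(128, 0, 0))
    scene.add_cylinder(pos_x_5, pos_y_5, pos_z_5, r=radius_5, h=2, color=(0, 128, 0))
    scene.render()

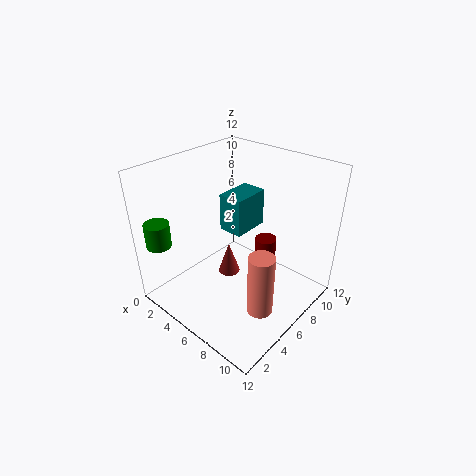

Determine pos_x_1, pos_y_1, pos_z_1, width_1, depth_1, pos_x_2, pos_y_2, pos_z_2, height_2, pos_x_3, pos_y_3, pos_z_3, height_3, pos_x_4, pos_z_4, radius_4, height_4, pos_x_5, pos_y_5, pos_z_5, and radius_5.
pos_x_1 = 5
pos_y_1 = 5
pos_z_1 = 7
width_1 = 2
depth_1 = 3
pos_x_2 = 4
pos_y_2 = 7
pos_z_2 = 1
height_2 = 3
pos_x_3 = 10
pos_y_3 = 4
pos_z_3 = 2
height_3 = 5
pos_x_4 = 6
pos_z_4 = 1
radius_4 = 1
height_4 = 3
pos_x_5 = 2
pos_y_5 = 1
pos_z_5 = 6
radius_5 = 1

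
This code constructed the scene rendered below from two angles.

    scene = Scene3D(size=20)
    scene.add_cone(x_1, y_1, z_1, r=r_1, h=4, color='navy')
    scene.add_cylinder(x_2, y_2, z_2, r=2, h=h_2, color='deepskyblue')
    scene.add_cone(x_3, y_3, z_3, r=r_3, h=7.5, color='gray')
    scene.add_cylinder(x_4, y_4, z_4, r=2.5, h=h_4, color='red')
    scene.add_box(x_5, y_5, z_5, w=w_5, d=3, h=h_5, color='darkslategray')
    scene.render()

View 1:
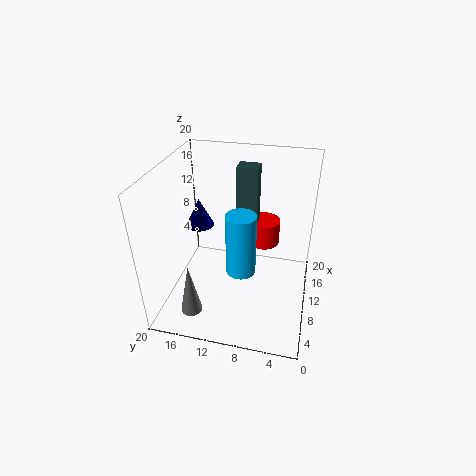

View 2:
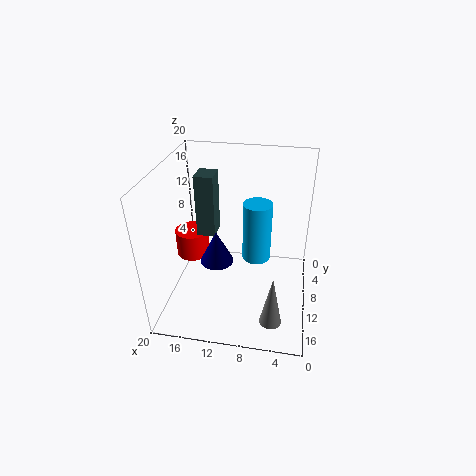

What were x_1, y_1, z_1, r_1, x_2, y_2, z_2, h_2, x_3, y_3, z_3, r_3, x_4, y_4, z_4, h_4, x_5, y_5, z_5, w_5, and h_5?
x_1 = 11.5; y_1 = 16; z_1 = 10.5; r_1 = 2; x_2 = 7.5; y_2 = 9; z_2 = 6.5; h_2 = 8.5; x_3 = 4.5; y_3 = 15.5; z_3 = 0.5; r_3 = 1.5; x_4 = 17.5; y_4 = 7.5; z_4 = 5; h_4 = 4; x_5 = 13; y_5 = 8; z_5 = 10.5; w_5 = 2.5; h_5 = 8.5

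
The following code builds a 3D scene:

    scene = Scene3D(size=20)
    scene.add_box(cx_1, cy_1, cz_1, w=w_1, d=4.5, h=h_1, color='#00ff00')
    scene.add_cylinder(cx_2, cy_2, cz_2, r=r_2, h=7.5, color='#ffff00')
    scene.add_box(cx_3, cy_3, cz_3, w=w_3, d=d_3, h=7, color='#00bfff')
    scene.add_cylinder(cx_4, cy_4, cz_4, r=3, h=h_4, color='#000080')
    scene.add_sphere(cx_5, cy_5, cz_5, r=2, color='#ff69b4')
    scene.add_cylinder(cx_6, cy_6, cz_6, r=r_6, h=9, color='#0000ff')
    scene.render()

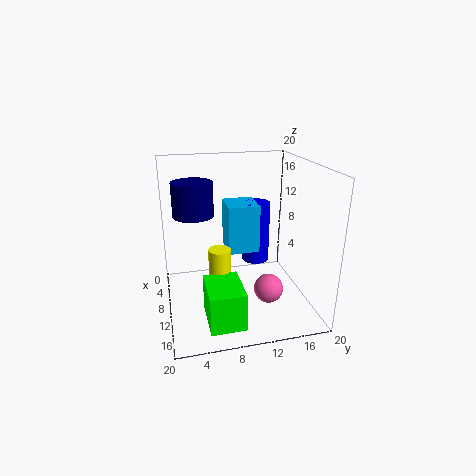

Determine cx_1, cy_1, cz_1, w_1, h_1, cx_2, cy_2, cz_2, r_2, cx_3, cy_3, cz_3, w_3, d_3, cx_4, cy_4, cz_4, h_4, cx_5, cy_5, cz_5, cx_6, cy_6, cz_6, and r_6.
cx_1 = 13, cy_1 = 4.5, cz_1 = 1.5, w_1 = 6, h_1 = 5, cx_2 = 12, cy_2 = 7, cz_2 = 2, r_2 = 1.5, cx_3 = 4, cy_3 = 9, cz_3 = 7, w_3 = 5, d_3 = 4.5, cx_4 = 5, cy_4 = 4.5, cz_4 = 12, h_4 = 5, cx_5 = 13.5, cy_5 = 13.5, cz_5 = 3.5, cx_6 = 7, cy_6 = 13.5, cz_6 = 5, r_6 = 2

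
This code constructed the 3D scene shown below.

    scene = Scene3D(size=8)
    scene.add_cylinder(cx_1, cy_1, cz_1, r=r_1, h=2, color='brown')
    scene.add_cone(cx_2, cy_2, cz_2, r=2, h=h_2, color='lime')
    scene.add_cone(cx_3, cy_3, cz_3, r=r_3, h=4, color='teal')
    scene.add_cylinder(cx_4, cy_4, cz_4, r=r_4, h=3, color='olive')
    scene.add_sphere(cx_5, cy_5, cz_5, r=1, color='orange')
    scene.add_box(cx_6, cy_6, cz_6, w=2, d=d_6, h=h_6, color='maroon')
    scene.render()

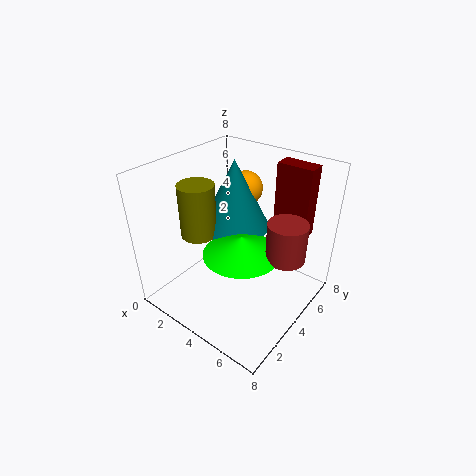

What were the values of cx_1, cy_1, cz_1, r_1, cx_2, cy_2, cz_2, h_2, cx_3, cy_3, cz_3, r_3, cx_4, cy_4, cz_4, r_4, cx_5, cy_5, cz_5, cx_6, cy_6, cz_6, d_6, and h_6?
cx_1 = 7; cy_1 = 4; cz_1 = 4; r_1 = 1; cx_2 = 5; cy_2 = 3; cz_2 = 4; h_2 = 1; cx_3 = 3; cy_3 = 5; cz_3 = 4; r_3 = 2; cx_4 = 2; cy_4 = 3; cz_4 = 4; r_4 = 1; cx_5 = 3; cy_5 = 6; cz_5 = 6; cx_6 = 5; cy_6 = 6; cz_6 = 4; d_6 = 1; h_6 = 4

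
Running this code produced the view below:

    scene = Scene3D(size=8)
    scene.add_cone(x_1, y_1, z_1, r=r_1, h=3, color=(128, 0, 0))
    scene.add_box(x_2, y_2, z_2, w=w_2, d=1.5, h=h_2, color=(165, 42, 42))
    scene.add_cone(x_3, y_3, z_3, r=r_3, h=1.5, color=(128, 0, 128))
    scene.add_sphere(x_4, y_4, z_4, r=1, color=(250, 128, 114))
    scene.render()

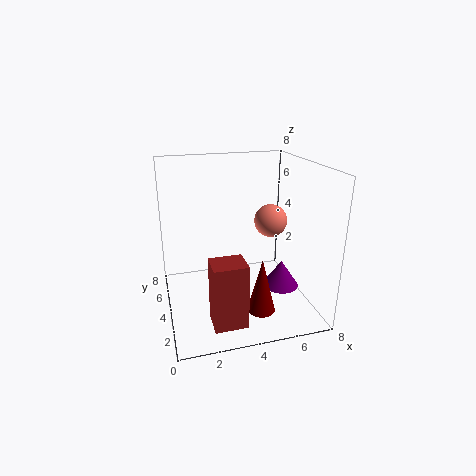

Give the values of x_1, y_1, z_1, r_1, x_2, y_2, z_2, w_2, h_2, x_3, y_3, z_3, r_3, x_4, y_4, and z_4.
x_1 = 4.75, y_1 = 2, z_1 = 0.5, r_1 = 0.75, x_2 = 2, y_2 = 1, z_2 = 0.25, w_2 = 1.75, h_2 = 3.5, x_3 = 6.25, y_3 = 3, z_3 = 1.25, r_3 = 1, x_4 = 6.5, y_4 = 5.5, z_4 = 4.25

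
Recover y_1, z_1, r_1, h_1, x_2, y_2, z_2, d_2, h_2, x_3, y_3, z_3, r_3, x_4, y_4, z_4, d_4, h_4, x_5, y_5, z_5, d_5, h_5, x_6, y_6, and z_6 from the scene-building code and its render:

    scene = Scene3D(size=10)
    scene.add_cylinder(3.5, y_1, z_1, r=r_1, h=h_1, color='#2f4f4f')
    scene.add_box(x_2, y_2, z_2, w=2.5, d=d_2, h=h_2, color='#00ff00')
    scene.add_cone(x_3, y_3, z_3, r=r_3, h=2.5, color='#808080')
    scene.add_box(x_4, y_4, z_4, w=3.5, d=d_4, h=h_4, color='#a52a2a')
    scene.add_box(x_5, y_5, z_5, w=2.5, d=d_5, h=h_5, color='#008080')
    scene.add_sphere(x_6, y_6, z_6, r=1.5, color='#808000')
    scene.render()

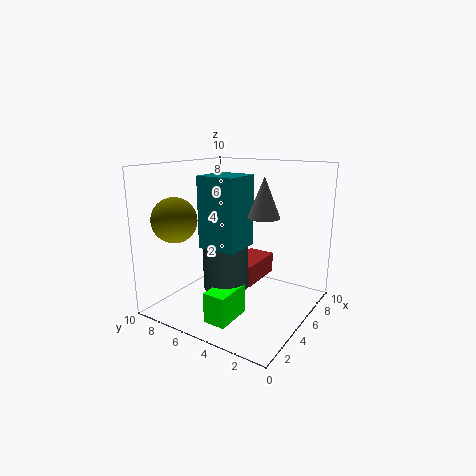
y_1 = 5, z_1 = 2, r_1 = 1.5, h_1 = 5, x_2 = 1, y_2 = 3.5, z_2 = 0.5, d_2 = 1.5, h_2 = 2, x_3 = 4, y_3 = 2.5, z_3 = 7, r_3 = 1, x_4 = 5, y_4 = 4, z_4 = 1.5, d_4 = 2, h_4 = 1.5, x_5 = 2, y_5 = 3.5, z_5 = 5, d_5 = 2.5, h_5 = 4.5, x_6 = 2, y_6 = 8, z_6 = 6.5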